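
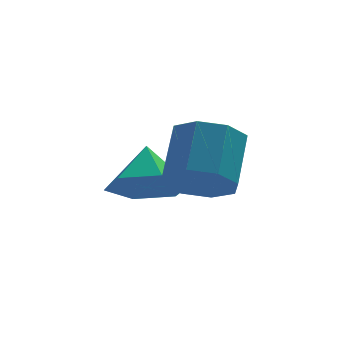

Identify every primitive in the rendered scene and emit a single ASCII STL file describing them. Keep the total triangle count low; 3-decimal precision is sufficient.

solid 
facet normal -0.239 -0.672 -0.701
outer loop
vertex 2.327 -1.781 -2.396
vertex 1.477 -1.884 -2.008
vertex 1.843 -1.324 -2.669
endloop
endfacet
facet normal 0.701 0.382 -0.603
outer loop
vertex 2.327 -1.781 -2.396
vertex 1.843 -1.324 -2.669
vertex 2.713 -0.693 -1.259
endloop
endfacet
facet normal 0.701 0.382 -0.603
outer loop
vertex 2.713 -0.693 -1.259
vertex 1.843 -1.324 -2.669
vertex 2.229 -0.236 -1.532
endloop
endfacet
facet normal 0.238 0.671 0.702
outer loop
vertex 2.713 -0.693 -1.259
vertex 2.229 -0.236 -1.532
vertex 1.863 -0.796 -0.872
endloop
endfacet
facet normal -0.238 -0.672 -0.701
outer loop
vertex 1.843 -1.324 -2.669
vertex 1.477 -1.884 -2.008
vertex 1.144 -1.195 -2.555
endloop
endfacet
facet normal 0.019 0.719 -0.695
outer loop
vertex 1.843 -1.324 -2.669
vertex 1.144 -1.195 -2.555
vertex 2.229 -0.236 -1.532
endloop
endfacet
facet normal 0.019 0.719 -0.695
outer loop
vertex 2.229 -0.236 -1.532
vertex 1.144 -1.195 -2.555
vertex 1.53 -0.107 -1.418
endloop
endfacet
facet normal 0.238 0.671 0.702
outer loop
vertex 2.229 -0.236 -1.532
vertex 1.53 -0.107 -1.418
vertex 1.863 -0.796 -0.872
endloop
endfacet
facet normal -0.238 -0.672 -0.701
outer loop
vertex 1.144 -1.195 -2.555
vertex 1.477 -1.884 -2.008
vertex 0.641 -1.47 -2.121
endloop
endfacet
facet normal -0.674 0.635 -0.379
outer loop
vertex 1.144 -1.195 -2.555
vertex 0.641 -1.47 -2.121
vertex 1.53 -0.107 -1.418
endloop
endfacet
facet normal -0.673 0.635 -0.379
outer loop
vertex 1.53 -0.107 -1.418
vertex 0.641 -1.47 -2.121
vertex 1.026 -0.382 -0.984
endloop
endfacet
facet normal 0.238 0.671 0.702
outer loop
vertex 1.53 -0.107 -1.418
vertex 1.026 -0.382 -0.984
vertex 1.863 -0.796 -0.872
endloop
endfacet
facet normal -0.238 -0.672 -0.701
outer loop
vertex 0.641 -1.47 -2.121
vertex 1.477 -1.884 -2.008
vertex 0.627 -1.987 -1.621
endloop
endfacet
facet normal -0.971 0.179 0.158
outer loop
vertex 0.641 -1.47 -2.121
vertex 0.627 -1.987 -1.621
vertex 1.026 -0.382 -0.984
endloop
endfacet
facet normal -0.971 0.178 0.159
outer loop
vertex 1.026 -0.382 -0.984
vertex 0.627 -1.987 -1.621
vertex 1.013 -0.899 -0.484
endloop
endfacet
facet normal 0.239 0.672 0.701
outer loop
vertex 1.026 -0.382 -0.984
vertex 1.013 -0.899 -0.484
vertex 1.863 -0.796 -0.872
endloop
endfacet
facet normal -0.238 -0.671 -0.702
outer loop
vertex 0.627 -1.987 -1.621
vertex 1.477 -1.884 -2.008
vertex 1.111 -2.444 -1.348
endloop
endfacet
facet normal -0.701 -0.382 0.603
outer loop
vertex 0.627 -1.987 -1.621
vertex 1.111 -2.444 -1.348
vertex 1.013 -0.899 -0.484
endloop
endfacet
facet normal -0.701 -0.382 0.603
outer loop
vertex 1.013 -0.899 -0.484
vertex 1.111 -2.444 -1.348
vertex 1.497 -1.356 -0.211
endloop
endfacet
facet normal 0.239 0.672 0.701
outer loop
vertex 1.013 -0.899 -0.484
vertex 1.497 -1.356 -0.211
vertex 1.863 -0.796 -0.872
endloop
endfacet
facet normal -0.238 -0.671 -0.702
outer loop
vertex 1.111 -2.444 -1.348
vertex 1.477 -1.884 -2.008
vertex 1.81 -2.573 -1.462
endloop
endfacet
facet normal -0.019 -0.719 0.695
outer loop
vertex 1.111 -2.444 -1.348
vertex 1.81 -2.573 -1.462
vertex 1.497 -1.356 -0.211
endloop
endfacet
facet normal -0.019 -0.719 0.695
outer loop
vertex 1.497 -1.356 -0.211
vertex 1.81 -2.573 -1.462
vertex 2.196 -1.485 -0.325
endloop
endfacet
facet normal 0.238 0.672 0.701
outer loop
vertex 1.497 -1.356 -0.211
vertex 2.196 -1.485 -0.325
vertex 1.863 -0.796 -0.872
endloop
endfacet
facet normal -0.238 -0.671 -0.702
outer loop
vertex 1.81 -2.573 -1.462
vertex 1.477 -1.884 -2.008
vertex 2.314 -2.298 -1.896
endloop
endfacet
facet normal 0.673 -0.635 0.379
outer loop
vertex 1.81 -2.573 -1.462
vertex 2.314 -2.298 -1.896
vertex 2.196 -1.485 -0.325
endloop
endfacet
facet normal 0.674 -0.634 0.379
outer loop
vertex 2.196 -1.485 -0.325
vertex 2.314 -2.298 -1.896
vertex 2.699 -1.21 -0.759
endloop
endfacet
facet normal 0.238 0.672 0.701
outer loop
vertex 2.196 -1.485 -0.325
vertex 2.699 -1.21 -0.759
vertex 1.863 -0.796 -0.872
endloop
endfacet
facet normal -0.239 -0.672 -0.701
outer loop
vertex 2.314 -2.298 -1.896
vertex 1.477 -1.884 -2.008
vertex 2.327 -1.781 -2.396
endloop
endfacet
facet normal 0.971 -0.178 -0.159
outer loop
vertex 2.314 -2.298 -1.896
vertex 2.327 -1.781 -2.396
vertex 2.699 -1.21 -0.759
endloop
endfacet
facet normal 0.971 -0.179 -0.158
outer loop
vertex 2.699 -1.21 -0.759
vertex 2.327 -1.781 -2.396
vertex 2.713 -0.693 -1.259
endloop
endfacet
facet normal 0.238 0.672 0.701
outer loop
vertex 2.699 -1.21 -0.759
vertex 2.713 -0.693 -1.259
vertex 1.863 -0.796 -0.872
endloop
endfacet
facet normal -0.060 -0.663 -0.747
outer loop
vertex 1.286 0.973 -3.474
vertex 0.527 0.44 -2.94
vertex 0.256 1.225 -3.615
endloop
endfacet
facet normal 0.253 0.958 -0.138
outer loop
vertex 1.286 0.973 -3.474
vertex 0.256 1.225 -3.615
vertex 0.613 1.38 -1.88
endloop
endfacet
facet normal -0.061 -0.663 -0.746
outer loop
vertex 0.256 1.225 -3.615
vertex 0.527 0.44 -2.94
vertex -0.503 0.693 -3.081
endloop
endfacet
facet normal -0.555 0.831 0.040
outer loop
vertex 0.256 1.225 -3.615
vertex -0.503 0.693 -3.081
vertex 0.613 1.38 -1.88
endloop
endfacet
facet normal -0.060 -0.662 -0.747
outer loop
vertex -0.503 0.693 -3.081
vertex 0.527 0.44 -2.94
vertex -0.232 -0.093 -2.407
endloop
endfacet
facet normal -0.775 0.235 0.586
outer loop
vertex -0.503 0.693 -3.081
vertex -0.232 -0.093 -2.407
vertex 0.613 1.38 -1.88
endloop
endfacet
facet normal -0.060 -0.662 -0.747
outer loop
vertex -0.232 -0.093 -2.407
vertex 0.527 0.44 -2.94
vertex 0.798 -0.345 -2.266
endloop
endfacet
facet normal -0.188 -0.234 0.954
outer loop
vertex -0.232 -0.093 -2.407
vertex 0.798 -0.345 -2.266
vertex 0.613 1.38 -1.88
endloop
endfacet
facet normal -0.061 -0.662 -0.747
outer loop
vertex 0.798 -0.345 -2.266
vertex 0.527 0.44 -2.94
vertex 1.557 0.187 -2.8
endloop
endfacet
facet normal 0.621 -0.107 0.776
outer loop
vertex 0.798 -0.345 -2.266
vertex 1.557 0.187 -2.8
vertex 0.613 1.38 -1.88
endloop
endfacet
facet normal -0.061 -0.662 -0.747
outer loop
vertex 1.557 0.187 -2.8
vertex 0.527 0.44 -2.94
vertex 1.286 0.973 -3.474
endloop
endfacet
facet normal 0.842 0.488 0.231
outer loop
vertex 1.557 0.187 -2.8
vertex 1.286 0.973 -3.474
vertex 0.613 1.38 -1.88
endloop
endfacet

endsolid


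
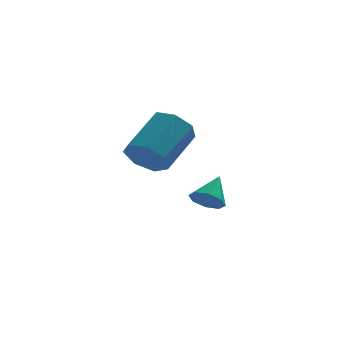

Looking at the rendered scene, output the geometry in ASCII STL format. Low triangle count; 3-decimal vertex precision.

solid 
facet normal -0.431 -0.656 -0.619
outer loop
vertex 1.46 2.469 -0.312
vertex 0.928 2.663 -0.147
vertex 1.313 2.809 -0.57
endloop
endfacet
facet normal 0.945 0.247 -0.214
outer loop
vertex 1.46 2.469 -0.312
vertex 1.313 2.809 -0.57
vertex 1.412 3.397 0.547
endloop
endfacet
facet normal -0.432 -0.656 -0.619
outer loop
vertex 1.313 2.809 -0.57
vertex 0.928 2.663 -0.147
vertex 0.94 3.064 -0.58
endloop
endfacet
facet normal 0.516 0.738 -0.434
outer loop
vertex 1.313 2.809 -0.57
vertex 0.94 3.064 -0.58
vertex 1.412 3.397 0.547
endloop
endfacet
facet normal -0.432 -0.656 -0.619
outer loop
vertex 0.94 3.064 -0.58
vertex 0.928 2.663 -0.147
vertex 0.56 3.084 -0.336
endloop
endfacet
facet normal -0.104 0.965 -0.241
outer loop
vertex 0.94 3.064 -0.58
vertex 0.56 3.084 -0.336
vertex 1.412 3.397 0.547
endloop
endfacet
facet normal -0.431 -0.655 -0.620
outer loop
vertex 0.56 3.084 -0.336
vertex 0.928 2.663 -0.147
vertex 0.396 2.857 0.018
endloop
endfacet
facet normal -0.553 0.794 0.253
outer loop
vertex 0.56 3.084 -0.336
vertex 0.396 2.857 0.018
vertex 1.412 3.397 0.547
endloop
endfacet
facet normal -0.431 -0.657 -0.618
outer loop
vertex 0.396 2.857 0.018
vertex 0.928 2.663 -0.147
vertex 0.544 2.517 0.276
endloop
endfacet
facet normal -0.567 0.327 0.756
outer loop
vertex 0.396 2.857 0.018
vertex 0.544 2.517 0.276
vertex 1.412 3.397 0.547
endloop
endfacet
facet normal -0.434 -0.654 -0.619
outer loop
vertex 0.544 2.517 0.276
vertex 0.928 2.663 -0.147
vertex 0.916 2.262 0.285
endloop
endfacet
facet normal -0.137 -0.166 0.977
outer loop
vertex 0.544 2.517 0.276
vertex 0.916 2.262 0.285
vertex 1.412 3.397 0.547
endloop
endfacet
facet normal -0.431 -0.655 -0.620
outer loop
vertex 0.916 2.262 0.285
vertex 0.928 2.663 -0.147
vertex 1.296 2.242 0.042
endloop
endfacet
facet normal 0.481 -0.391 0.784
outer loop
vertex 0.916 2.262 0.285
vertex 1.296 2.242 0.042
vertex 1.412 3.397 0.547
endloop
endfacet
facet normal -0.431 -0.655 -0.620
outer loop
vertex 1.296 2.242 0.042
vertex 0.928 2.663 -0.147
vertex 1.46 2.469 -0.312
endloop
endfacet
facet normal 0.931 -0.220 0.290
outer loop
vertex 1.296 2.242 0.042
vertex 1.46 2.469 -0.312
vertex 1.412 3.397 0.547
endloop
endfacet
facet normal -0.559 -0.646 -0.520
outer loop
vertex -0.615 -0.553 2.446
vertex -1.207 -0.337 2.814
vertex -0.936 -0.07 2.191
endloop
endfacet
facet normal 0.656 0.039 -0.753
outer loop
vertex -0.615 -0.553 2.446
vertex -0.936 -0.07 2.191
vertex 0.279 0.481 3.278
endloop
endfacet
facet normal 0.656 0.039 -0.753
outer loop
vertex 0.279 0.481 3.278
vertex -0.936 -0.07 2.191
vertex -0.042 0.964 3.023
endloop
endfacet
facet normal 0.559 0.646 0.520
outer loop
vertex 0.279 0.481 3.278
vertex -0.042 0.964 3.023
vertex -0.313 0.697 3.646
endloop
endfacet
facet normal -0.559 -0.646 -0.520
outer loop
vertex -0.936 -0.07 2.191
vertex -1.207 -0.337 2.814
vertex -1.461 0.212 2.405
endloop
endfacet
facet normal 0.013 0.620 -0.785
outer loop
vertex -0.936 -0.07 2.191
vertex -1.461 0.212 2.405
vertex -0.042 0.964 3.023
endloop
endfacet
facet normal 0.013 0.620 -0.785
outer loop
vertex -0.042 0.964 3.023
vertex -1.461 0.212 2.405
vertex -0.567 1.246 3.237
endloop
endfacet
facet normal 0.559 0.646 0.520
outer loop
vertex -0.042 0.964 3.023
vertex -0.567 1.246 3.237
vertex -0.313 0.697 3.646
endloop
endfacet
facet normal -0.559 -0.646 -0.520
outer loop
vertex -1.461 0.212 2.405
vertex -1.207 -0.337 2.814
vertex -1.795 0.081 2.927
endloop
endfacet
facet normal -0.640 0.735 -0.225
outer loop
vertex -1.461 0.212 2.405
vertex -1.795 0.081 2.927
vertex -0.567 1.246 3.237
endloop
endfacet
facet normal -0.640 0.735 -0.225
outer loop
vertex -0.567 1.246 3.237
vertex -1.795 0.081 2.927
vertex -0.901 1.115 3.759
endloop
endfacet
facet normal 0.559 0.646 0.520
outer loop
vertex -0.567 1.246 3.237
vertex -0.901 1.115 3.759
vertex -0.313 0.697 3.646
endloop
endfacet
facet normal -0.559 -0.646 -0.520
outer loop
vertex -1.795 0.081 2.927
vertex -1.207 -0.337 2.814
vertex -1.686 -0.365 3.364
endloop
endfacet
facet normal -0.811 0.296 0.504
outer loop
vertex -1.795 0.081 2.927
vertex -1.686 -0.365 3.364
vertex -0.901 1.115 3.759
endloop
endfacet
facet normal -0.811 0.296 0.504
outer loop
vertex -0.901 1.115 3.759
vertex -1.686 -0.365 3.364
vertex -0.792 0.669 4.196
endloop
endfacet
facet normal 0.559 0.646 0.520
outer loop
vertex -0.901 1.115 3.759
vertex -0.792 0.669 4.196
vertex -0.313 0.697 3.646
endloop
endfacet
facet normal -0.559 -0.646 -0.520
outer loop
vertex -1.686 -0.365 3.364
vertex -1.207 -0.337 2.814
vertex -1.217 -0.789 3.387
endloop
endfacet
facet normal -0.372 -0.365 0.853
outer loop
vertex -1.686 -0.365 3.364
vertex -1.217 -0.789 3.387
vertex -0.792 0.669 4.196
endloop
endfacet
facet normal -0.372 -0.365 0.853
outer loop
vertex -0.792 0.669 4.196
vertex -1.217 -0.789 3.387
vertex -0.323 0.245 4.219
endloop
endfacet
facet normal 0.559 0.646 0.520
outer loop
vertex -0.792 0.669 4.196
vertex -0.323 0.245 4.219
vertex -0.313 0.697 3.646
endloop
endfacet
facet normal -0.558 -0.647 -0.520
outer loop
vertex -1.217 -0.789 3.387
vertex -1.207 -0.337 2.814
vertex -0.74 -0.873 2.979
endloop
endfacet
facet normal 0.347 -0.752 0.561
outer loop
vertex -1.217 -0.789 3.387
vertex -0.74 -0.873 2.979
vertex -0.323 0.245 4.219
endloop
endfacet
facet normal 0.348 -0.751 0.560
outer loop
vertex -0.323 0.245 4.219
vertex -0.74 -0.873 2.979
vertex 0.154 0.161 3.81
endloop
endfacet
facet normal 0.559 0.646 0.519
outer loop
vertex -0.323 0.245 4.219
vertex 0.154 0.161 3.81
vertex -0.313 0.697 3.646
endloop
endfacet
facet normal -0.559 -0.647 -0.519
outer loop
vertex -0.74 -0.873 2.979
vertex -1.207 -0.337 2.814
vertex -0.615 -0.553 2.446
endloop
endfacet
facet normal 0.805 -0.572 -0.155
outer loop
vertex -0.74 -0.873 2.979
vertex -0.615 -0.553 2.446
vertex 0.154 0.161 3.81
endloop
endfacet
facet normal 0.806 -0.572 -0.155
outer loop
vertex 0.154 0.161 3.81
vertex -0.615 -0.553 2.446
vertex 0.279 0.481 3.278
endloop
endfacet
facet normal 0.559 0.646 0.520
outer loop
vertex 0.154 0.161 3.81
vertex 0.279 0.481 3.278
vertex -0.313 0.697 3.646
endloop
endfacet

endsolid


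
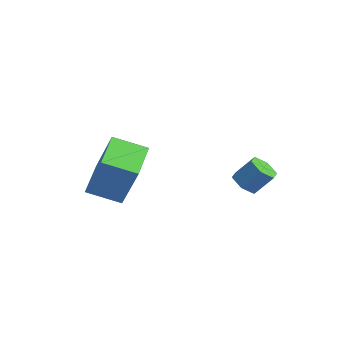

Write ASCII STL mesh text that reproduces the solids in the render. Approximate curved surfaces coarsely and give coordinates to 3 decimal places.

solid 
facet normal -0.371 -0.520 -0.770
outer loop
vertex 2.744 1.575 -4.35
vertex 2.155 1.591 -4.077
vertex 2.337 2.064 -4.484
endloop
endfacet
facet normal 0.686 0.405 -0.604
outer loop
vertex 2.744 1.575 -4.35
vertex 2.337 2.064 -4.484
vertex 3.155 2.153 -3.496
endloop
endfacet
facet normal 0.686 0.406 -0.604
outer loop
vertex 3.155 2.153 -3.496
vertex 2.337 2.064 -4.484
vertex 2.748 2.641 -3.63
endloop
endfacet
facet normal 0.370 0.520 0.770
outer loop
vertex 3.155 2.153 -3.496
vertex 2.748 2.641 -3.63
vertex 2.565 2.169 -3.223
endloop
endfacet
facet normal -0.369 -0.521 -0.770
outer loop
vertex 2.337 2.064 -4.484
vertex 2.155 1.591 -4.077
vertex 1.747 2.08 -4.212
endloop
endfacet
facet normal -0.199 0.854 -0.481
outer loop
vertex 2.337 2.064 -4.484
vertex 1.747 2.08 -4.212
vertex 2.748 2.641 -3.63
endloop
endfacet
facet normal -0.199 0.854 -0.481
outer loop
vertex 2.748 2.641 -3.63
vertex 1.747 2.08 -4.212
vertex 2.158 2.657 -3.358
endloop
endfacet
facet normal 0.369 0.521 0.770
outer loop
vertex 2.748 2.641 -3.63
vertex 2.158 2.657 -3.358
vertex 2.565 2.169 -3.223
endloop
endfacet
facet normal -0.370 -0.521 -0.769
outer loop
vertex 1.747 2.08 -4.212
vertex 2.155 1.591 -4.077
vertex 1.565 1.607 -3.804
endloop
endfacet
facet normal -0.886 0.448 0.124
outer loop
vertex 1.747 2.08 -4.212
vertex 1.565 1.607 -3.804
vertex 2.158 2.657 -3.358
endloop
endfacet
facet normal -0.886 0.448 0.123
outer loop
vertex 2.158 2.657 -3.358
vertex 1.565 1.607 -3.804
vertex 1.976 2.185 -2.95
endloop
endfacet
facet normal 0.370 0.522 0.769
outer loop
vertex 2.158 2.657 -3.358
vertex 1.976 2.185 -2.95
vertex 2.565 2.169 -3.223
endloop
endfacet
facet normal -0.370 -0.520 -0.770
outer loop
vertex 1.565 1.607 -3.804
vertex 2.155 1.591 -4.077
vertex 1.972 1.119 -3.67
endloop
endfacet
facet normal -0.686 -0.406 0.605
outer loop
vertex 1.565 1.607 -3.804
vertex 1.972 1.119 -3.67
vertex 1.976 2.185 -2.95
endloop
endfacet
facet normal -0.686 -0.405 0.604
outer loop
vertex 1.976 2.185 -2.95
vertex 1.972 1.119 -3.67
vertex 2.383 1.696 -2.816
endloop
endfacet
facet normal 0.371 0.520 0.770
outer loop
vertex 1.976 2.185 -2.95
vertex 2.383 1.696 -2.816
vertex 2.565 2.169 -3.223
endloop
endfacet
facet normal -0.369 -0.521 -0.770
outer loop
vertex 1.972 1.119 -3.67
vertex 2.155 1.591 -4.077
vertex 2.562 1.103 -3.942
endloop
endfacet
facet normal 0.199 -0.854 0.481
outer loop
vertex 1.972 1.119 -3.67
vertex 2.562 1.103 -3.942
vertex 2.383 1.696 -2.816
endloop
endfacet
facet normal 0.199 -0.854 0.481
outer loop
vertex 2.383 1.696 -2.816
vertex 2.562 1.103 -3.942
vertex 2.973 1.68 -3.088
endloop
endfacet
facet normal 0.369 0.521 0.770
outer loop
vertex 2.383 1.696 -2.816
vertex 2.973 1.68 -3.088
vertex 2.565 2.169 -3.223
endloop
endfacet
facet normal -0.370 -0.522 -0.769
outer loop
vertex 2.562 1.103 -3.942
vertex 2.155 1.591 -4.077
vertex 2.744 1.575 -4.35
endloop
endfacet
facet normal 0.885 -0.448 -0.123
outer loop
vertex 2.562 1.103 -3.942
vertex 2.744 1.575 -4.35
vertex 2.973 1.68 -3.088
endloop
endfacet
facet normal 0.886 -0.447 -0.124
outer loop
vertex 2.973 1.68 -3.088
vertex 2.744 1.575 -4.35
vertex 3.155 2.153 -3.496
endloop
endfacet
facet normal 0.370 0.521 0.769
outer loop
vertex 2.973 1.68 -3.088
vertex 3.155 2.153 -3.496
vertex 2.565 2.169 -3.223
endloop
endfacet
facet normal -0.646 -0.684 0.338
outer loop
vertex 0.071 -3.44 -2.167
vertex -1.025 -2.205 -1.762
vertex -0.825 -3.58 -4.161
endloop
endfacet
facet normal 0.644 -0.727 -0.238
outer loop
vertex 0.125 -2.575 -4.658
vertex 0.071 -3.44 -2.167
vertex -0.825 -3.58 -4.161
endloop
endfacet
facet normal -0.646 -0.684 0.338
outer loop
vertex -0.825 -3.58 -4.161
vertex -1.025 -2.205 -1.762
vertex -1.92 -2.345 -3.756
endloop
endfacet
facet normal -0.409 -0.064 -0.910
outer loop
vertex -1.92 -2.345 -3.756
vertex 0.125 -2.575 -4.658
vertex -0.825 -3.58 -4.161
endloop
endfacet
facet normal 0.409 0.064 0.910
outer loop
vertex 0.071 -3.44 -2.167
vertex -0.075 -1.2 -2.259
vertex -1.025 -2.205 -1.762
endloop
endfacet
facet normal 0.645 -0.726 -0.238
outer loop
vertex 1.02 -2.435 -2.664
vertex 0.071 -3.44 -2.167
vertex 0.125 -2.575 -4.658
endloop
endfacet
facet normal 0.409 0.064 0.910
outer loop
vertex 1.02 -2.435 -2.664
vertex -0.075 -1.2 -2.259
vertex 0.071 -3.44 -2.167
endloop
endfacet
facet normal -0.644 0.727 0.238
outer loop
vertex -1.025 -2.205 -1.762
vertex -0.075 -1.2 -2.259
vertex -1.92 -2.345 -3.756
endloop
endfacet
facet normal -0.409 -0.064 -0.910
outer loop
vertex -0.971 -1.34 -4.253
vertex 0.125 -2.575 -4.658
vertex -1.92 -2.345 -3.756
endloop
endfacet
facet normal -0.644 0.726 0.239
outer loop
vertex -1.92 -2.345 -3.756
vertex -0.075 -1.2 -2.259
vertex -0.971 -1.34 -4.253
endloop
endfacet
facet normal 0.646 0.684 -0.338
outer loop
vertex -0.971 -1.34 -4.253
vertex 1.02 -2.435 -2.664
vertex 0.125 -2.575 -4.658
endloop
endfacet
facet normal 0.646 0.684 -0.338
outer loop
vertex -0.075 -1.2 -2.259
vertex 1.02 -2.435 -2.664
vertex -0.971 -1.34 -4.253
endloop
endfacet

endsolid


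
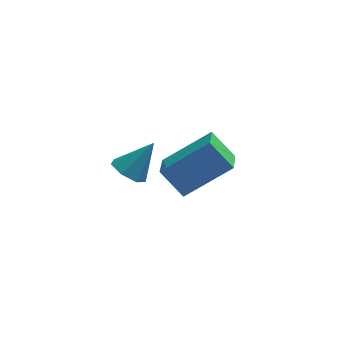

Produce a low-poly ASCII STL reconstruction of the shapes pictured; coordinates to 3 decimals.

solid 
facet normal -0.803 -0.086 -0.590
outer loop
vertex 0.905 3.282 -1.129
vertex 1.084 4.376 -1.533
vertex 1.614 2.834 -2.029
endloop
endfacet
facet normal -0.152 -0.927 0.342
outer loop
vertex 3.196 3.004 -0.867
vertex 0.905 3.282 -1.129
vertex 1.614 2.834 -2.029
endloop
endfacet
facet normal -0.803 -0.086 -0.590
outer loop
vertex 1.614 2.834 -2.029
vertex 1.084 4.376 -1.533
vertex 1.793 3.928 -2.433
endloop
endfacet
facet normal 0.576 -0.364 -0.731
outer loop
vertex 1.793 3.928 -2.433
vertex 3.196 3.004 -0.867
vertex 1.614 2.834 -2.029
endloop
endfacet
facet normal -0.576 0.364 0.731
outer loop
vertex 0.905 3.282 -1.129
vertex 2.666 4.546 -0.371
vertex 1.084 4.376 -1.533
endloop
endfacet
facet normal -0.152 -0.927 0.342
outer loop
vertex 2.487 3.452 0.033
vertex 0.905 3.282 -1.129
vertex 3.196 3.004 -0.867
endloop
endfacet
facet normal -0.576 0.364 0.731
outer loop
vertex 2.487 3.452 0.033
vertex 2.666 4.546 -0.371
vertex 0.905 3.282 -1.129
endloop
endfacet
facet normal 0.152 0.927 -0.342
outer loop
vertex 1.084 4.376 -1.533
vertex 2.666 4.546 -0.371
vertex 1.793 3.928 -2.433
endloop
endfacet
facet normal 0.576 -0.364 -0.731
outer loop
vertex 3.375 4.098 -1.271
vertex 3.196 3.004 -0.867
vertex 1.793 3.928 -2.433
endloop
endfacet
facet normal 0.152 0.927 -0.342
outer loop
vertex 1.793 3.928 -2.433
vertex 2.666 4.546 -0.371
vertex 3.375 4.098 -1.271
endloop
endfacet
facet normal 0.803 0.086 0.590
outer loop
vertex 3.375 4.098 -1.271
vertex 2.487 3.452 0.033
vertex 3.196 3.004 -0.867
endloop
endfacet
facet normal 0.803 0.086 0.590
outer loop
vertex 2.666 4.546 -0.371
vertex 2.487 3.452 0.033
vertex 3.375 4.098 -1.271
endloop
endfacet
facet normal -0.599 -0.227 -0.767
outer loop
vertex 0.249 0.049 1.364
vertex -0.24 0.302 1.671
vertex 0.162 0.582 1.274
endloop
endfacet
facet normal 0.959 0.112 -0.261
outer loop
vertex 0.249 0.049 1.364
vertex 0.162 0.582 1.274
vertex 0.54 0.598 2.669
endloop
endfacet
facet normal -0.599 -0.228 -0.768
outer loop
vertex 0.162 0.582 1.274
vertex -0.24 0.302 1.671
vertex -0.228 0.903 1.483
endloop
endfacet
facet normal 0.573 0.803 -0.164
outer loop
vertex 0.162 0.582 1.274
vertex -0.228 0.903 1.483
vertex 0.54 0.598 2.669
endloop
endfacet
facet normal -0.599 -0.228 -0.767
outer loop
vertex -0.228 0.903 1.483
vertex -0.24 0.302 1.671
vertex -0.627 0.771 1.834
endloop
endfacet
facet normal -0.064 0.956 0.287
outer loop
vertex -0.228 0.903 1.483
vertex -0.627 0.771 1.834
vertex 0.54 0.598 2.669
endloop
endfacet
facet normal -0.600 -0.228 -0.767
outer loop
vertex -0.627 0.771 1.834
vertex -0.24 0.302 1.671
vertex -0.734 0.286 2.062
endloop
endfacet
facet normal -0.471 0.458 0.754
outer loop
vertex -0.627 0.771 1.834
vertex -0.734 0.286 2.062
vertex 0.54 0.598 2.669
endloop
endfacet
facet normal -0.600 -0.229 -0.767
outer loop
vertex -0.734 0.286 2.062
vertex -0.24 0.302 1.671
vertex -0.469 -0.187 1.996
endloop
endfacet
facet normal -0.344 -0.316 0.884
outer loop
vertex -0.734 0.286 2.062
vertex -0.469 -0.187 1.996
vertex 0.54 0.598 2.669
endloop
endfacet
facet normal -0.600 -0.229 -0.767
outer loop
vertex -0.469 -0.187 1.996
vertex -0.24 0.302 1.671
vertex -0.031 -0.293 1.685
endloop
endfacet
facet normal 0.222 -0.783 0.580
outer loop
vertex -0.469 -0.187 1.996
vertex -0.031 -0.293 1.685
vertex 0.54 0.598 2.669
endloop
endfacet
facet normal -0.600 -0.229 -0.767
outer loop
vertex -0.031 -0.293 1.685
vertex -0.24 0.302 1.671
vertex 0.249 0.049 1.364
endloop
endfacet
facet normal 0.803 -0.592 0.070
outer loop
vertex -0.031 -0.293 1.685
vertex 0.249 0.049 1.364
vertex 0.54 0.598 2.669
endloop
endfacet

endsolid


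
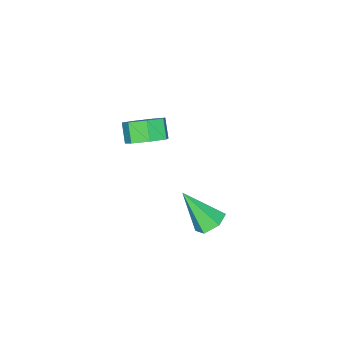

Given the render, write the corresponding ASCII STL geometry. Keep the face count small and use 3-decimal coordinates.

solid 
facet normal -0.194 0.586 -0.787
outer loop
vertex -0.47 2.038 -2.544
vertex -1.043 2.443 -2.101
vertex -0.255 2.705 -2.1
endloop
endfacet
facet normal 0.960 -0.277 -0.048
outer loop
vertex -0.47 2.038 -2.544
vertex -0.255 2.705 -2.1
vertex -0.617 1.157 -0.379
endloop
endfacet
facet normal -0.194 0.587 -0.786
outer loop
vertex -0.255 2.705 -2.1
vertex -1.043 2.443 -2.101
vertex -0.828 3.11 -1.656
endloop
endfacet
facet normal 0.723 0.431 0.540
outer loop
vertex -0.255 2.705 -2.1
vertex -0.828 3.11 -1.656
vertex -0.617 1.157 -0.379
endloop
endfacet
facet normal -0.195 0.587 -0.786
outer loop
vertex -0.828 3.11 -1.656
vertex -1.043 2.443 -2.101
vertex -1.616 2.847 -1.657
endloop
endfacet
facet normal -0.176 0.525 0.832
outer loop
vertex -0.828 3.11 -1.656
vertex -1.616 2.847 -1.657
vertex -0.617 1.157 -0.379
endloop
endfacet
facet normal -0.195 0.587 -0.786
outer loop
vertex -1.616 2.847 -1.657
vertex -1.043 2.443 -2.101
vertex -1.83 2.18 -2.102
endloop
endfacet
facet normal -0.839 -0.089 0.537
outer loop
vertex -1.616 2.847 -1.657
vertex -1.83 2.18 -2.102
vertex -0.617 1.157 -0.379
endloop
endfacet
facet normal -0.195 0.587 -0.786
outer loop
vertex -1.83 2.18 -2.102
vertex -1.043 2.443 -2.101
vertex -1.257 1.776 -2.546
endloop
endfacet
facet normal -0.601 -0.798 -0.050
outer loop
vertex -1.83 2.18 -2.102
vertex -1.257 1.776 -2.546
vertex -0.617 1.157 -0.379
endloop
endfacet
facet normal -0.193 0.587 -0.786
outer loop
vertex -1.257 1.776 -2.546
vertex -1.043 2.443 -2.101
vertex -0.47 2.038 -2.544
endloop
endfacet
facet normal 0.298 -0.891 -0.342
outer loop
vertex -1.257 1.776 -2.546
vertex -0.47 2.038 -2.544
vertex -0.617 1.157 -0.379
endloop
endfacet
facet normal 0.432 0.533 -0.728
outer loop
vertex -2.512 -3.93 -1.482
vertex -3.2 -3.141 -1.312
vertex -2.251 -3.299 -0.865
endloop
endfacet
facet normal 0.856 -0.496 0.145
outer loop
vertex -2.512 -3.93 -1.482
vertex -2.251 -3.299 -0.865
vertex -3.013 -4.548 -0.638
endloop
endfacet
facet normal 0.856 -0.496 0.145
outer loop
vertex -3.013 -4.548 -0.638
vertex -2.251 -3.299 -0.865
vertex -2.752 -3.917 -0.021
endloop
endfacet
facet normal -0.432 -0.533 0.728
outer loop
vertex -3.013 -4.548 -0.638
vertex -2.752 -3.917 -0.021
vertex -3.7 -3.759 -0.468
endloop
endfacet
facet normal 0.432 0.533 -0.728
outer loop
vertex -2.251 -3.299 -0.865
vertex -3.2 -3.141 -1.312
vertex -2.705 -2.549 -0.585
endloop
endfacet
facet normal 0.755 0.228 0.615
outer loop
vertex -2.251 -3.299 -0.865
vertex -2.705 -2.549 -0.585
vertex -2.752 -3.917 -0.021
endloop
endfacet
facet normal 0.755 0.228 0.615
outer loop
vertex -2.752 -3.917 -0.021
vertex -2.705 -2.549 -0.585
vertex -3.206 -3.168 0.259
endloop
endfacet
facet normal -0.432 -0.534 0.727
outer loop
vertex -2.752 -3.917 -0.021
vertex -3.206 -3.168 0.259
vertex -3.7 -3.759 -0.468
endloop
endfacet
facet normal 0.431 0.533 -0.728
outer loop
vertex -2.705 -2.549 -0.585
vertex -3.2 -3.141 -1.312
vertex -3.531 -2.245 -0.852
endloop
endfacet
facet normal 0.086 0.779 0.622
outer loop
vertex -2.705 -2.549 -0.585
vertex -3.531 -2.245 -0.852
vertex -3.206 -3.168 0.259
endloop
endfacet
facet normal 0.087 0.779 0.621
outer loop
vertex -3.206 -3.168 0.259
vertex -3.531 -2.245 -0.852
vertex -4.031 -2.863 -0.008
endloop
endfacet
facet normal -0.432 -0.533 0.727
outer loop
vertex -3.206 -3.168 0.259
vertex -4.031 -2.863 -0.008
vertex -3.7 -3.759 -0.468
endloop
endfacet
facet normal 0.433 0.533 -0.727
outer loop
vertex -3.531 -2.245 -0.852
vertex -3.2 -3.141 -1.312
vertex -4.107 -2.615 -1.466
endloop
endfacet
facet normal -0.649 0.744 0.160
outer loop
vertex -3.531 -2.245 -0.852
vertex -4.107 -2.615 -1.466
vertex -4.031 -2.863 -0.008
endloop
endfacet
facet normal -0.649 0.744 0.160
outer loop
vertex -4.031 -2.863 -0.008
vertex -4.107 -2.615 -1.466
vertex -4.608 -3.234 -0.622
endloop
endfacet
facet normal -0.432 -0.533 0.728
outer loop
vertex -4.031 -2.863 -0.008
vertex -4.608 -3.234 -0.622
vertex -3.7 -3.759 -0.468
endloop
endfacet
facet normal 0.433 0.533 -0.727
outer loop
vertex -4.107 -2.615 -1.466
vertex -3.2 -3.141 -1.312
vertex -4.0 -3.381 -1.964
endloop
endfacet
facet normal -0.894 0.149 -0.422
outer loop
vertex -4.107 -2.615 -1.466
vertex -4.0 -3.381 -1.964
vertex -4.608 -3.234 -0.622
endloop
endfacet
facet normal -0.894 0.149 -0.422
outer loop
vertex -4.608 -3.234 -0.622
vertex -4.0 -3.381 -1.964
vertex -4.501 -4.0 -1.12
endloop
endfacet
facet normal -0.432 -0.533 0.727
outer loop
vertex -4.608 -3.234 -0.622
vertex -4.501 -4.0 -1.12
vertex -3.7 -3.759 -0.468
endloop
endfacet
facet normal 0.432 0.533 -0.727
outer loop
vertex -4.0 -3.381 -1.964
vertex -3.2 -3.141 -1.312
vertex -3.29 -3.966 -1.971
endloop
endfacet
facet normal -0.467 -0.558 -0.686
outer loop
vertex -4.0 -3.381 -1.964
vertex -3.29 -3.966 -1.971
vertex -4.501 -4.0 -1.12
endloop
endfacet
facet normal -0.467 -0.558 -0.686
outer loop
vertex -4.501 -4.0 -1.12
vertex -3.29 -3.966 -1.971
vertex -3.791 -4.585 -1.127
endloop
endfacet
facet normal -0.432 -0.533 0.728
outer loop
vertex -4.501 -4.0 -1.12
vertex -3.791 -4.585 -1.127
vertex -3.7 -3.759 -0.468
endloop
endfacet
facet normal 0.432 0.534 -0.727
outer loop
vertex -3.29 -3.966 -1.971
vertex -3.2 -3.141 -1.312
vertex -2.512 -3.93 -1.482
endloop
endfacet
facet normal 0.312 -0.845 -0.434
outer loop
vertex -3.29 -3.966 -1.971
vertex -2.512 -3.93 -1.482
vertex -3.791 -4.585 -1.127
endloop
endfacet
facet normal 0.313 -0.845 -0.433
outer loop
vertex -3.791 -4.585 -1.127
vertex -2.512 -3.93 -1.482
vertex -3.013 -4.548 -0.638
endloop
endfacet
facet normal -0.432 -0.533 0.728
outer loop
vertex -3.791 -4.585 -1.127
vertex -3.013 -4.548 -0.638
vertex -3.7 -3.759 -0.468
endloop
endfacet

endsolid


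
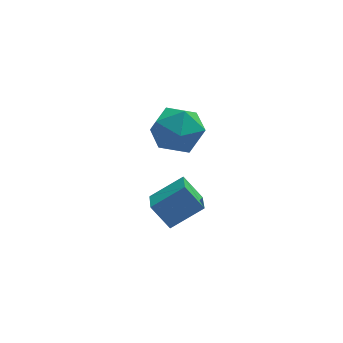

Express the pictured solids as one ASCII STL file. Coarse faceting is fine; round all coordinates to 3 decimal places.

solid 
facet normal -0.542 0.366 0.757
outer loop
vertex 2.163 -4.371 -1.388
vertex 3.45 -4.155 -0.571
vertex 2.274 -3.202 -1.874
endloop
endfacet
facet normal -0.836 -0.141 -0.531
outer loop
vertex 2.93 -3.645 -2.789
vertex 2.163 -4.371 -1.388
vertex 2.274 -3.202 -1.874
endloop
endfacet
facet normal -0.542 0.366 0.757
outer loop
vertex 2.274 -3.202 -1.874
vertex 3.45 -4.155 -0.571
vertex 3.562 -2.986 -1.056
endloop
endfacet
facet normal 0.088 0.920 -0.382
outer loop
vertex 3.562 -2.986 -1.056
vertex 2.93 -3.645 -2.789
vertex 2.274 -3.202 -1.874
endloop
endfacet
facet normal -0.088 -0.920 0.382
outer loop
vertex 2.163 -4.371 -1.388
vertex 4.106 -4.598 -1.486
vertex 3.45 -4.155 -0.571
endloop
endfacet
facet normal -0.836 -0.140 -0.530
outer loop
vertex 2.818 -4.814 -2.304
vertex 2.163 -4.371 -1.388
vertex 2.93 -3.645 -2.789
endloop
endfacet
facet normal -0.088 -0.920 0.382
outer loop
vertex 2.818 -4.814 -2.304
vertex 4.106 -4.598 -1.486
vertex 2.163 -4.371 -1.388
endloop
endfacet
facet normal 0.836 0.140 0.531
outer loop
vertex 3.45 -4.155 -0.571
vertex 4.106 -4.598 -1.486
vertex 3.562 -2.986 -1.056
endloop
endfacet
facet normal 0.088 0.920 -0.382
outer loop
vertex 4.217 -3.429 -1.972
vertex 2.93 -3.645 -2.789
vertex 3.562 -2.986 -1.056
endloop
endfacet
facet normal 0.836 0.141 0.530
outer loop
vertex 3.562 -2.986 -1.056
vertex 4.106 -4.598 -1.486
vertex 4.217 -3.429 -1.972
endloop
endfacet
facet normal 0.542 -0.366 -0.757
outer loop
vertex 4.217 -3.429 -1.972
vertex 2.818 -4.814 -2.304
vertex 2.93 -3.645 -2.789
endloop
endfacet
facet normal 0.542 -0.366 -0.757
outer loop
vertex 4.106 -4.598 -1.486
vertex 2.818 -4.814 -2.304
vertex 4.217 -3.429 -1.972
endloop
endfacet
facet normal -0.989 -0.142 0.045
outer loop
vertex 2.334 -3.103 1.978
vertex 2.492 -4.216 1.931
vertex 2.462 -3.693 2.927
endloop
endfacet
facet normal -0.801 0.454 0.390
outer loop
vertex 2.334 -3.103 1.978
vertex 2.462 -3.693 2.927
vertex 2.971 -2.697 2.812
endloop
endfacet
facet normal -0.467 0.881 -0.072
outer loop
vertex 2.334 -3.103 1.978
vertex 2.971 -2.697 2.812
vertex 3.314 -2.603 1.745
endloop
endfacet
facet normal -0.448 0.550 -0.705
outer loop
vertex 2.334 -3.103 1.978
vertex 3.314 -2.603 1.745
vertex 3.018 -3.542 1.2
endloop
endfacet
facet normal -0.771 -0.083 -0.631
outer loop
vertex 2.334 -3.103 1.978
vertex 3.018 -3.542 1.2
vertex 2.492 -4.216 1.931
endloop
endfacet
facet normal -0.335 0.275 0.901
outer loop
vertex 2.971 -2.697 2.812
vertex 2.462 -3.693 2.927
vertex 3.522 -3.558 3.28
endloop
endfacet
facet normal -0.639 -0.689 0.342
outer loop
vertex 2.462 -3.693 2.927
vertex 2.492 -4.216 1.931
vertex 3.226 -4.497 2.735
endloop
endfacet
facet normal -0.287 -0.593 -0.753
outer loop
vertex 2.492 -4.216 1.931
vertex 3.018 -3.542 1.2
vertex 3.569 -4.403 1.668
endloop
endfacet
facet normal 0.235 0.431 -0.871
outer loop
vertex 3.018 -3.542 1.2
vertex 3.314 -2.603 1.745
vertex 4.078 -3.407 1.553
endloop
endfacet
facet normal 0.205 0.967 0.151
outer loop
vertex 3.314 -2.603 1.745
vertex 2.971 -2.697 2.812
vertex 4.048 -2.884 2.549
endloop
endfacet
facet normal 0.448 -0.550 0.705
outer loop
vertex 4.206 -3.997 2.502
vertex 3.522 -3.558 3.28
vertex 3.226 -4.497 2.735
endloop
endfacet
facet normal 0.467 -0.881 0.072
outer loop
vertex 4.206 -3.997 2.502
vertex 3.226 -4.497 2.735
vertex 3.569 -4.403 1.668
endloop
endfacet
facet normal 0.801 -0.454 -0.390
outer loop
vertex 4.206 -3.997 2.502
vertex 3.569 -4.403 1.668
vertex 4.078 -3.407 1.553
endloop
endfacet
facet normal 0.989 0.142 -0.045
outer loop
vertex 4.206 -3.997 2.502
vertex 4.078 -3.407 1.553
vertex 4.048 -2.884 2.549
endloop
endfacet
facet normal 0.771 0.083 0.631
outer loop
vertex 4.206 -3.997 2.502
vertex 4.048 -2.884 2.549
vertex 3.522 -3.558 3.28
endloop
endfacet
facet normal -0.235 -0.431 0.871
outer loop
vertex 3.226 -4.497 2.735
vertex 3.522 -3.558 3.28
vertex 2.462 -3.693 2.927
endloop
endfacet
facet normal -0.205 -0.967 -0.151
outer loop
vertex 3.569 -4.403 1.668
vertex 3.226 -4.497 2.735
vertex 2.492 -4.216 1.931
endloop
endfacet
facet normal 0.335 -0.275 -0.901
outer loop
vertex 4.078 -3.407 1.553
vertex 3.569 -4.403 1.668
vertex 3.018 -3.542 1.2
endloop
endfacet
facet normal 0.639 0.689 -0.342
outer loop
vertex 4.048 -2.884 2.549
vertex 4.078 -3.407 1.553
vertex 3.314 -2.603 1.745
endloop
endfacet
facet normal 0.287 0.593 0.753
outer loop
vertex 3.522 -3.558 3.28
vertex 4.048 -2.884 2.549
vertex 2.971 -2.697 2.812
endloop
endfacet

endsolid


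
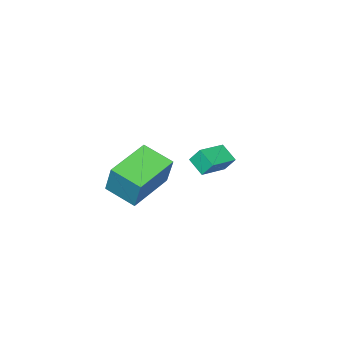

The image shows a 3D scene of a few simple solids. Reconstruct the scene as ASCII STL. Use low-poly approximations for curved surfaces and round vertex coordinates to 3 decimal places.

solid 
facet normal -0.958 -0.190 0.214
outer loop
vertex 2.769 -1.357 1.27
vertex 2.373 0.03 0.731
vertex 2.559 -2.005 -0.244
endloop
endfacet
facet normal 0.257 -0.901 0.350
outer loop
vertex 4.647 -1.59 -0.711
vertex 2.769 -1.357 1.27
vertex 2.559 -2.005 -0.244
endloop
endfacet
facet normal -0.958 -0.190 0.214
outer loop
vertex 2.559 -2.005 -0.244
vertex 2.373 0.03 0.731
vertex 2.163 -0.617 -0.783
endloop
endfacet
facet normal -0.126 -0.390 -0.912
outer loop
vertex 2.163 -0.617 -0.783
vertex 4.647 -1.59 -0.711
vertex 2.559 -2.005 -0.244
endloop
endfacet
facet normal 0.126 0.390 0.912
outer loop
vertex 2.769 -1.357 1.27
vertex 4.461 0.445 0.264
vertex 2.373 0.03 0.731
endloop
endfacet
facet normal 0.257 -0.901 0.349
outer loop
vertex 4.857 -0.943 0.803
vertex 2.769 -1.357 1.27
vertex 4.647 -1.59 -0.711
endloop
endfacet
facet normal 0.127 0.390 0.912
outer loop
vertex 4.857 -0.943 0.803
vertex 4.461 0.445 0.264
vertex 2.769 -1.357 1.27
endloop
endfacet
facet normal -0.257 0.901 -0.349
outer loop
vertex 2.373 0.03 0.731
vertex 4.461 0.445 0.264
vertex 2.163 -0.617 -0.783
endloop
endfacet
facet normal -0.127 -0.390 -0.912
outer loop
vertex 4.251 -0.203 -1.25
vertex 4.647 -1.59 -0.711
vertex 2.163 -0.617 -0.783
endloop
endfacet
facet normal -0.257 0.901 -0.350
outer loop
vertex 2.163 -0.617 -0.783
vertex 4.461 0.445 0.264
vertex 4.251 -0.203 -1.25
endloop
endfacet
facet normal 0.958 0.190 -0.214
outer loop
vertex 4.251 -0.203 -1.25
vertex 4.857 -0.943 0.803
vertex 4.647 -1.59 -0.711
endloop
endfacet
facet normal 0.958 0.190 -0.214
outer loop
vertex 4.461 0.445 0.264
vertex 4.857 -0.943 0.803
vertex 4.251 -0.203 -1.25
endloop
endfacet
facet normal -0.975 -0.093 -0.202
outer loop
vertex -2.14 -1.904 -0.912
vertex -2.109 -1.044 -1.459
vertex -1.944 -2.375 -1.641
endloop
endfacet
facet normal -0.030 -0.843 0.537
outer loop
vertex -0.491 -2.236 -1.341
vertex -2.14 -1.904 -0.912
vertex -1.944 -2.375 -1.641
endloop
endfacet
facet normal -0.975 -0.093 -0.202
outer loop
vertex -1.944 -2.375 -1.641
vertex -2.109 -1.044 -1.459
vertex -1.913 -1.515 -2.189
endloop
endfacet
facet normal 0.220 -0.530 -0.819
outer loop
vertex -1.913 -1.515 -2.189
vertex -0.491 -2.236 -1.341
vertex -1.944 -2.375 -1.641
endloop
endfacet
facet normal -0.220 0.529 0.820
outer loop
vertex -2.14 -1.904 -0.912
vertex -0.656 -0.905 -1.159
vertex -2.109 -1.044 -1.459
endloop
endfacet
facet normal -0.030 -0.844 0.536
outer loop
vertex -0.687 -1.765 -0.611
vertex -2.14 -1.904 -0.912
vertex -0.491 -2.236 -1.341
endloop
endfacet
facet normal -0.220 0.530 0.819
outer loop
vertex -0.687 -1.765 -0.611
vertex -0.656 -0.905 -1.159
vertex -2.14 -1.904 -0.912
endloop
endfacet
facet normal 0.030 0.844 -0.536
outer loop
vertex -2.109 -1.044 -1.459
vertex -0.656 -0.905 -1.159
vertex -1.913 -1.515 -2.189
endloop
endfacet
facet normal 0.220 -0.529 -0.819
outer loop
vertex -0.46 -1.376 -1.888
vertex -0.491 -2.236 -1.341
vertex -1.913 -1.515 -2.189
endloop
endfacet
facet normal 0.030 0.843 -0.537
outer loop
vertex -1.913 -1.515 -2.189
vertex -0.656 -0.905 -1.159
vertex -0.46 -1.376 -1.888
endloop
endfacet
facet normal 0.975 0.093 0.202
outer loop
vertex -0.46 -1.376 -1.888
vertex -0.687 -1.765 -0.611
vertex -0.491 -2.236 -1.341
endloop
endfacet
facet normal 0.975 0.093 0.202
outer loop
vertex -0.656 -0.905 -1.159
vertex -0.687 -1.765 -0.611
vertex -0.46 -1.376 -1.888
endloop
endfacet

endsolid


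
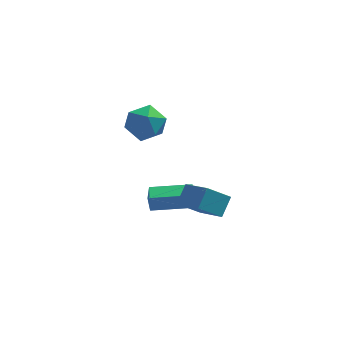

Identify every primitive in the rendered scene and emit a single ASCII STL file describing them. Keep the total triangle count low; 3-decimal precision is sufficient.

solid 
facet normal -0.989 0.044 -0.141
outer loop
vertex -2.266 -0.77 -2.174
vertex -2.213 0.196 -2.244
vertex -2.156 -0.833 -2.964
endloop
endfacet
facet normal -0.054 -0.996 0.072
outer loop
vertex -0.267 -0.916 -2.696
vertex -2.266 -0.77 -2.174
vertex -2.156 -0.833 -2.964
endloop
endfacet
facet normal -0.989 0.043 -0.140
outer loop
vertex -2.156 -0.833 -2.964
vertex -2.213 0.196 -2.244
vertex -2.104 0.133 -3.034
endloop
endfacet
facet normal 0.137 -0.079 -0.987
outer loop
vertex -2.104 0.133 -3.034
vertex -0.267 -0.916 -2.696
vertex -2.156 -0.833 -2.964
endloop
endfacet
facet normal -0.137 0.079 0.987
outer loop
vertex -2.266 -0.77 -2.174
vertex -0.324 0.113 -1.976
vertex -2.213 0.196 -2.244
endloop
endfacet
facet normal -0.054 -0.996 0.072
outer loop
vertex -0.376 -0.853 -1.906
vertex -2.266 -0.77 -2.174
vertex -0.267 -0.916 -2.696
endloop
endfacet
facet normal -0.137 0.079 0.987
outer loop
vertex -0.376 -0.853 -1.906
vertex -0.324 0.113 -1.976
vertex -2.266 -0.77 -2.174
endloop
endfacet
facet normal 0.054 0.996 -0.072
outer loop
vertex -2.213 0.196 -2.244
vertex -0.324 0.113 -1.976
vertex -2.104 0.133 -3.034
endloop
endfacet
facet normal 0.137 -0.079 -0.987
outer loop
vertex -0.214 0.05 -2.766
vertex -0.267 -0.916 -2.696
vertex -2.104 0.133 -3.034
endloop
endfacet
facet normal 0.054 0.996 -0.072
outer loop
vertex -2.104 0.133 -3.034
vertex -0.324 0.113 -1.976
vertex -0.214 0.05 -2.766
endloop
endfacet
facet normal 0.989 -0.044 0.140
outer loop
vertex -0.214 0.05 -2.766
vertex -0.376 -0.853 -1.906
vertex -0.267 -0.916 -2.696
endloop
endfacet
facet normal 0.989 -0.043 0.141
outer loop
vertex -0.324 0.113 -1.976
vertex -0.376 -0.853 -1.906
vertex -0.214 0.05 -2.766
endloop
endfacet
facet normal -0.503 0.724 -0.472
outer loop
vertex -1.011 -1.545 -1.887
vertex -0.622 -0.814 -1.179
vertex -0.003 -1.342 -2.65
endloop
endfacet
facet normal -0.357 -0.671 -0.650
outer loop
vertex 0.902 -2.646 -1.801
vertex -1.011 -1.545 -1.887
vertex -0.003 -1.342 -2.65
endloop
endfacet
facet normal -0.502 0.725 -0.472
outer loop
vertex -0.003 -1.342 -2.65
vertex -0.622 -0.814 -1.179
vertex 0.386 -0.611 -1.941
endloop
endfacet
facet normal 0.787 0.159 -0.596
outer loop
vertex 0.386 -0.611 -1.941
vertex 0.902 -2.646 -1.801
vertex -0.003 -1.342 -2.65
endloop
endfacet
facet normal -0.787 -0.158 0.596
outer loop
vertex -1.011 -1.545 -1.887
vertex 0.283 -2.118 -0.33
vertex -0.622 -0.814 -1.179
endloop
endfacet
facet normal -0.357 -0.671 -0.650
outer loop
vertex -0.106 -2.849 -1.039
vertex -1.011 -1.545 -1.887
vertex 0.902 -2.646 -1.801
endloop
endfacet
facet normal -0.787 -0.159 0.596
outer loop
vertex -0.106 -2.849 -1.039
vertex 0.283 -2.118 -0.33
vertex -1.011 -1.545 -1.887
endloop
endfacet
facet normal 0.357 0.671 0.650
outer loop
vertex -0.622 -0.814 -1.179
vertex 0.283 -2.118 -0.33
vertex 0.386 -0.611 -1.941
endloop
endfacet
facet normal 0.787 0.159 -0.596
outer loop
vertex 1.291 -1.915 -1.093
vertex 0.902 -2.646 -1.801
vertex 0.386 -0.611 -1.941
endloop
endfacet
facet normal 0.357 0.671 0.650
outer loop
vertex 0.386 -0.611 -1.941
vertex 0.283 -2.118 -0.33
vertex 1.291 -1.915 -1.093
endloop
endfacet
facet normal 0.503 -0.724 0.472
outer loop
vertex 1.291 -1.915 -1.093
vertex -0.106 -2.849 -1.039
vertex 0.902 -2.646 -1.801
endloop
endfacet
facet normal 0.503 -0.725 0.471
outer loop
vertex 0.283 -2.118 -0.33
vertex -0.106 -2.849 -1.039
vertex 1.291 -1.915 -1.093
endloop
endfacet
facet normal -0.884 0.431 0.180
outer loop
vertex -3.36 3.674 -0.933
vertex -3.159 3.646 0.12
vertex -2.862 4.498 -0.46
endloop
endfacet
facet normal -0.625 0.637 -0.452
outer loop
vertex -3.36 3.674 -0.933
vertex -2.862 4.498 -0.46
vertex -2.528 4.147 -1.417
endloop
endfacet
facet normal -0.524 0.052 -0.850
outer loop
vertex -3.36 3.674 -0.933
vertex -2.528 4.147 -1.417
vertex -2.617 3.078 -1.427
endloop
endfacet
facet normal -0.721 -0.514 -0.464
outer loop
vertex -3.36 3.674 -0.933
vertex -2.617 3.078 -1.427
vertex -3.008 2.769 -0.478
endloop
endfacet
facet normal -0.944 -0.280 0.173
outer loop
vertex -3.36 3.674 -0.933
vertex -3.008 2.769 -0.478
vertex -3.159 3.646 0.12
endloop
endfacet
facet normal 0.012 0.940 -0.340
outer loop
vertex -2.528 4.147 -1.417
vertex -2.862 4.498 -0.46
vertex -1.812 4.411 -0.662
endloop
endfacet
facet normal -0.409 0.607 0.682
outer loop
vertex -2.862 4.498 -0.46
vertex -3.159 3.646 0.12
vertex -2.203 4.102 0.287
endloop
endfacet
facet normal -0.506 -0.544 0.670
outer loop
vertex -3.159 3.646 0.12
vertex -3.008 2.769 -0.478
vertex -2.292 3.033 0.277
endloop
endfacet
facet normal -0.146 -0.922 -0.360
outer loop
vertex -3.008 2.769 -0.478
vertex -2.617 3.078 -1.427
vertex -1.958 2.682 -0.68
endloop
endfacet
facet normal 0.175 -0.005 -0.985
outer loop
vertex -2.617 3.078 -1.427
vertex -2.528 4.147 -1.417
vertex -1.661 3.534 -1.26
endloop
endfacet
facet normal 0.721 0.514 0.464
outer loop
vertex -1.46 3.506 -0.207
vertex -1.812 4.411 -0.662
vertex -2.203 4.102 0.287
endloop
endfacet
facet normal 0.524 -0.052 0.850
outer loop
vertex -1.46 3.506 -0.207
vertex -2.203 4.102 0.287
vertex -2.292 3.033 0.277
endloop
endfacet
facet normal 0.625 -0.637 0.452
outer loop
vertex -1.46 3.506 -0.207
vertex -2.292 3.033 0.277
vertex -1.958 2.682 -0.68
endloop
endfacet
facet normal 0.884 -0.431 -0.180
outer loop
vertex -1.46 3.506 -0.207
vertex -1.958 2.682 -0.68
vertex -1.661 3.534 -1.26
endloop
endfacet
facet normal 0.944 0.280 -0.173
outer loop
vertex -1.46 3.506 -0.207
vertex -1.661 3.534 -1.26
vertex -1.812 4.411 -0.662
endloop
endfacet
facet normal 0.146 0.922 0.360
outer loop
vertex -2.203 4.102 0.287
vertex -1.812 4.411 -0.662
vertex -2.862 4.498 -0.46
endloop
endfacet
facet normal -0.175 0.005 0.985
outer loop
vertex -2.292 3.033 0.277
vertex -2.203 4.102 0.287
vertex -3.159 3.646 0.12
endloop
endfacet
facet normal -0.012 -0.940 0.340
outer loop
vertex -1.958 2.682 -0.68
vertex -2.292 3.033 0.277
vertex -3.008 2.769 -0.478
endloop
endfacet
facet normal 0.409 -0.607 -0.682
outer loop
vertex -1.661 3.534 -1.26
vertex -1.958 2.682 -0.68
vertex -2.617 3.078 -1.427
endloop
endfacet
facet normal 0.506 0.544 -0.670
outer loop
vertex -1.812 4.411 -0.662
vertex -1.661 3.534 -1.26
vertex -2.528 4.147 -1.417
endloop
endfacet

endsolid


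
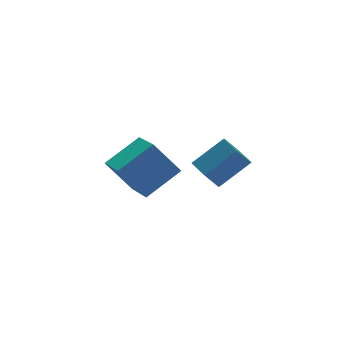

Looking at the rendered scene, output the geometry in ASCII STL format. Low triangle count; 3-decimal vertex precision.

solid 
facet normal -0.474 0.391 0.789
outer loop
vertex -0.211 2.286 1.997
vertex 0.06 3.886 1.368
vertex -1.789 2.198 1.094
endloop
endfacet
facet normal -0.156 -0.919 0.362
outer loop
vertex -0.96 1.514 -0.288
vertex -0.211 2.286 1.997
vertex -1.789 2.198 1.094
endloop
endfacet
facet normal -0.474 0.391 0.789
outer loop
vertex -1.789 2.198 1.094
vertex 0.06 3.886 1.368
vertex -1.518 3.798 0.465
endloop
endfacet
facet normal -0.867 -0.048 -0.496
outer loop
vertex -1.518 3.798 0.465
vertex -0.96 1.514 -0.288
vertex -1.789 2.198 1.094
endloop
endfacet
facet normal 0.867 0.048 0.496
outer loop
vertex -0.211 2.286 1.997
vertex 0.889 3.202 -0.014
vertex 0.06 3.886 1.368
endloop
endfacet
facet normal -0.156 -0.919 0.362
outer loop
vertex 0.618 1.602 0.615
vertex -0.211 2.286 1.997
vertex -0.96 1.514 -0.288
endloop
endfacet
facet normal 0.867 0.048 0.496
outer loop
vertex 0.618 1.602 0.615
vertex 0.889 3.202 -0.014
vertex -0.211 2.286 1.997
endloop
endfacet
facet normal 0.156 0.919 -0.362
outer loop
vertex 0.06 3.886 1.368
vertex 0.889 3.202 -0.014
vertex -1.518 3.798 0.465
endloop
endfacet
facet normal -0.867 -0.048 -0.496
outer loop
vertex -0.689 3.114 -0.917
vertex -0.96 1.514 -0.288
vertex -1.518 3.798 0.465
endloop
endfacet
facet normal 0.156 0.919 -0.362
outer loop
vertex -1.518 3.798 0.465
vertex 0.889 3.202 -0.014
vertex -0.689 3.114 -0.917
endloop
endfacet
facet normal 0.474 -0.391 -0.789
outer loop
vertex -0.689 3.114 -0.917
vertex 0.618 1.602 0.615
vertex -0.96 1.514 -0.288
endloop
endfacet
facet normal 0.474 -0.391 -0.789
outer loop
vertex 0.889 3.202 -0.014
vertex 0.618 1.602 0.615
vertex -0.689 3.114 -0.917
endloop
endfacet
facet normal -0.801 0.074 -0.594
outer loop
vertex 0.325 -1.703 1.913
vertex -0.133 -1.461 2.561
vertex 0.262 -0.897 2.098
endloop
endfacet
facet normal 0.593 0.224 -0.773
outer loop
vertex 0.325 -1.703 1.913
vertex 0.262 -0.897 2.098
vertex 1.591 -1.822 2.85
endloop
endfacet
facet normal 0.593 0.224 -0.773
outer loop
vertex 1.591 -1.822 2.85
vertex 0.262 -0.897 2.098
vertex 1.529 -1.015 3.036
endloop
endfacet
facet normal 0.801 -0.075 0.594
outer loop
vertex 1.591 -1.822 2.85
vertex 1.529 -1.015 3.036
vertex 1.133 -1.579 3.499
endloop
endfacet
facet normal -0.802 0.075 -0.593
outer loop
vertex 0.262 -0.897 2.098
vertex -0.133 -1.461 2.561
vertex -0.195 -0.654 2.747
endloop
endfacet
facet normal 0.232 0.953 -0.194
outer loop
vertex 0.262 -0.897 2.098
vertex -0.195 -0.654 2.747
vertex 1.529 -1.015 3.036
endloop
endfacet
facet normal 0.232 0.954 -0.192
outer loop
vertex 1.529 -1.015 3.036
vertex -0.195 -0.654 2.747
vertex 1.071 -0.773 3.685
endloop
endfacet
facet normal 0.801 -0.075 0.594
outer loop
vertex 1.529 -1.015 3.036
vertex 1.071 -0.773 3.685
vertex 1.133 -1.579 3.499
endloop
endfacet
facet normal -0.801 0.075 -0.594
outer loop
vertex -0.195 -0.654 2.747
vertex -0.133 -1.461 2.561
vertex -0.591 -1.218 3.21
endloop
endfacet
facet normal -0.361 0.730 0.580
outer loop
vertex -0.195 -0.654 2.747
vertex -0.591 -1.218 3.21
vertex 1.071 -0.773 3.685
endloop
endfacet
facet normal -0.361 0.729 0.581
outer loop
vertex 1.071 -0.773 3.685
vertex -0.591 -1.218 3.21
vertex 0.675 -1.337 4.147
endloop
endfacet
facet normal 0.801 -0.076 0.594
outer loop
vertex 1.071 -0.773 3.685
vertex 0.675 -1.337 4.147
vertex 1.133 -1.579 3.499
endloop
endfacet
facet normal -0.801 0.075 -0.594
outer loop
vertex -0.591 -1.218 3.21
vertex -0.133 -1.461 2.561
vertex -0.529 -2.025 3.024
endloop
endfacet
facet normal -0.593 -0.224 0.773
outer loop
vertex -0.591 -1.218 3.21
vertex -0.529 -2.025 3.024
vertex 0.675 -1.337 4.147
endloop
endfacet
facet normal -0.593 -0.224 0.773
outer loop
vertex 0.675 -1.337 4.147
vertex -0.529 -2.025 3.024
vertex 0.738 -2.143 3.962
endloop
endfacet
facet normal 0.801 -0.074 0.594
outer loop
vertex 0.675 -1.337 4.147
vertex 0.738 -2.143 3.962
vertex 1.133 -1.579 3.499
endloop
endfacet
facet normal -0.801 0.075 -0.594
outer loop
vertex -0.529 -2.025 3.024
vertex -0.133 -1.461 2.561
vertex -0.071 -2.267 2.375
endloop
endfacet
facet normal -0.231 -0.954 0.192
outer loop
vertex -0.529 -2.025 3.024
vertex -0.071 -2.267 2.375
vertex 0.738 -2.143 3.962
endloop
endfacet
facet normal -0.233 -0.953 0.193
outer loop
vertex 0.738 -2.143 3.962
vertex -0.071 -2.267 2.375
vertex 1.195 -2.386 3.313
endloop
endfacet
facet normal 0.802 -0.075 0.593
outer loop
vertex 0.738 -2.143 3.962
vertex 1.195 -2.386 3.313
vertex 1.133 -1.579 3.499
endloop
endfacet
facet normal -0.801 0.076 -0.594
outer loop
vertex -0.071 -2.267 2.375
vertex -0.133 -1.461 2.561
vertex 0.325 -1.703 1.913
endloop
endfacet
facet normal 0.362 -0.729 -0.581
outer loop
vertex -0.071 -2.267 2.375
vertex 0.325 -1.703 1.913
vertex 1.195 -2.386 3.313
endloop
endfacet
facet normal 0.361 -0.730 -0.580
outer loop
vertex 1.195 -2.386 3.313
vertex 0.325 -1.703 1.913
vertex 1.591 -1.822 2.85
endloop
endfacet
facet normal 0.801 -0.075 0.594
outer loop
vertex 1.195 -2.386 3.313
vertex 1.591 -1.822 2.85
vertex 1.133 -1.579 3.499
endloop
endfacet

endsolid


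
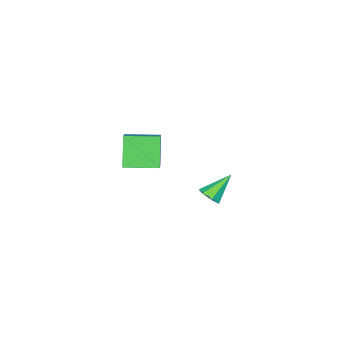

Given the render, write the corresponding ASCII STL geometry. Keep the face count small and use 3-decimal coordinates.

solid 
facet normal 0.695 -0.189 -0.694
outer loop
vertex 1.725 3.75 -1.071
vertex 1.366 3.288 -1.305
vertex 1.374 3.898 -1.463
endloop
endfacet
facet normal 0.073 0.953 0.294
outer loop
vertex 1.725 3.75 -1.071
vertex 1.374 3.898 -1.463
vertex 0.254 3.592 -0.195
endloop
endfacet
facet normal 0.695 -0.189 -0.694
outer loop
vertex 1.374 3.898 -1.463
vertex 1.366 3.288 -1.305
vertex 1.017 3.587 -1.736
endloop
endfacet
facet normal -0.515 0.817 -0.258
outer loop
vertex 1.374 3.898 -1.463
vertex 1.017 3.587 -1.736
vertex 0.254 3.592 -0.195
endloop
endfacet
facet normal 0.694 -0.190 -0.694
outer loop
vertex 1.017 3.587 -1.736
vertex 1.366 3.288 -1.305
vertex 0.922 3.051 -1.684
endloop
endfacet
facet normal -0.890 0.115 -0.441
outer loop
vertex 1.017 3.587 -1.736
vertex 0.922 3.051 -1.684
vertex 0.254 3.592 -0.195
endloop
endfacet
facet normal 0.694 -0.190 -0.694
outer loop
vertex 0.922 3.051 -1.684
vertex 1.366 3.288 -1.305
vertex 1.161 2.694 -1.347
endloop
endfacet
facet normal -0.770 -0.627 -0.118
outer loop
vertex 0.922 3.051 -1.684
vertex 1.161 2.694 -1.347
vertex 0.254 3.592 -0.195
endloop
endfacet
facet normal 0.694 -0.190 -0.694
outer loop
vertex 1.161 2.694 -1.347
vertex 1.366 3.288 -1.305
vertex 1.555 2.784 -0.978
endloop
endfacet
facet normal -0.245 -0.849 0.469
outer loop
vertex 1.161 2.694 -1.347
vertex 1.555 2.784 -0.978
vertex 0.254 3.592 -0.195
endloop
endfacet
facet normal 0.695 -0.190 -0.694
outer loop
vertex 1.555 2.784 -0.978
vertex 1.366 3.288 -1.305
vertex 1.806 3.254 -0.855
endloop
endfacet
facet normal 0.289 -0.384 0.877
outer loop
vertex 1.555 2.784 -0.978
vertex 1.806 3.254 -0.855
vertex 0.254 3.592 -0.195
endloop
endfacet
facet normal 0.695 -0.189 -0.694
outer loop
vertex 1.806 3.254 -0.855
vertex 1.366 3.288 -1.305
vertex 1.725 3.75 -1.071
endloop
endfacet
facet normal 0.431 0.419 0.799
outer loop
vertex 1.806 3.254 -0.855
vertex 1.725 3.75 -1.071
vertex 0.254 3.592 -0.195
endloop
endfacet
facet normal -0.398 -0.372 0.839
outer loop
vertex 0.671 -3.194 -0.8
vertex -0.583 -1.903 -0.822
vertex -0.261 -4.113 -1.65
endloop
endfacet
facet normal 0.696 -0.717 0.012
outer loop
vertex 0.483 -3.417 -3.218
vertex 0.671 -3.194 -0.8
vertex -0.261 -4.113 -1.65
endloop
endfacet
facet normal -0.397 -0.372 0.839
outer loop
vertex -0.261 -4.113 -1.65
vertex -0.583 -1.903 -0.822
vertex -1.515 -2.821 -1.671
endloop
endfacet
facet normal -0.597 -0.589 -0.545
outer loop
vertex -1.515 -2.821 -1.671
vertex 0.483 -3.417 -3.218
vertex -0.261 -4.113 -1.65
endloop
endfacet
facet normal 0.597 0.589 0.545
outer loop
vertex 0.671 -3.194 -0.8
vertex 0.161 -1.207 -2.39
vertex -0.583 -1.903 -0.822
endloop
endfacet
facet normal 0.696 -0.718 0.012
outer loop
vertex 1.415 -2.499 -2.369
vertex 0.671 -3.194 -0.8
vertex 0.483 -3.417 -3.218
endloop
endfacet
facet normal 0.598 0.589 0.544
outer loop
vertex 1.415 -2.499 -2.369
vertex 0.161 -1.207 -2.39
vertex 0.671 -3.194 -0.8
endloop
endfacet
facet normal -0.696 0.718 -0.012
outer loop
vertex -0.583 -1.903 -0.822
vertex 0.161 -1.207 -2.39
vertex -1.515 -2.821 -1.671
endloop
endfacet
facet normal -0.597 -0.589 -0.544
outer loop
vertex -0.771 -2.126 -3.24
vertex 0.483 -3.417 -3.218
vertex -1.515 -2.821 -1.671
endloop
endfacet
facet normal -0.696 0.718 -0.012
outer loop
vertex -1.515 -2.821 -1.671
vertex 0.161 -1.207 -2.39
vertex -0.771 -2.126 -3.24
endloop
endfacet
facet normal 0.398 0.372 -0.839
outer loop
vertex -0.771 -2.126 -3.24
vertex 1.415 -2.499 -2.369
vertex 0.483 -3.417 -3.218
endloop
endfacet
facet normal 0.398 0.372 -0.839
outer loop
vertex 0.161 -1.207 -2.39
vertex 1.415 -2.499 -2.369
vertex -0.771 -2.126 -3.24
endloop
endfacet

endsolid


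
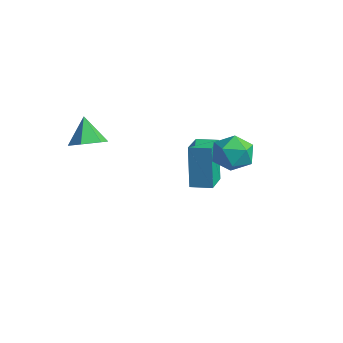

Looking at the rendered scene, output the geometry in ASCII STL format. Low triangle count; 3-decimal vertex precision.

solid 
facet normal 0.497 -0.164 -0.852
outer loop
vertex -1.998 -3.407 0.642
vertex -2.719 -3.606 0.26
vertex -2.451 -2.81 0.263
endloop
endfacet
facet normal 0.376 0.683 0.626
outer loop
vertex -1.998 -3.407 0.642
vertex -2.451 -2.81 0.263
vertex -3.421 -3.374 1.46
endloop
endfacet
facet normal 0.498 -0.164 -0.852
outer loop
vertex -2.451 -2.81 0.263
vertex -2.719 -3.606 0.26
vertex -3.172 -3.009 -0.12
endloop
endfacet
facet normal -0.341 0.926 0.160
outer loop
vertex -2.451 -2.81 0.263
vertex -3.172 -3.009 -0.12
vertex -3.421 -3.374 1.46
endloop
endfacet
facet normal 0.498 -0.164 -0.852
outer loop
vertex -3.172 -3.009 -0.12
vertex -2.719 -3.606 0.26
vertex -3.44 -3.805 -0.123
endloop
endfacet
facet normal -0.945 0.318 -0.075
outer loop
vertex -3.172 -3.009 -0.12
vertex -3.44 -3.805 -0.123
vertex -3.421 -3.374 1.46
endloop
endfacet
facet normal 0.498 -0.164 -0.852
outer loop
vertex -3.44 -3.805 -0.123
vertex -2.719 -3.606 0.26
vertex -2.988 -4.402 0.256
endloop
endfacet
facet normal -0.832 -0.532 0.155
outer loop
vertex -3.44 -3.805 -0.123
vertex -2.988 -4.402 0.256
vertex -3.421 -3.374 1.46
endloop
endfacet
facet normal 0.498 -0.164 -0.852
outer loop
vertex -2.988 -4.402 0.256
vertex -2.719 -3.606 0.26
vertex -2.267 -4.203 0.639
endloop
endfacet
facet normal -0.116 -0.776 0.621
outer loop
vertex -2.988 -4.402 0.256
vertex -2.267 -4.203 0.639
vertex -3.421 -3.374 1.46
endloop
endfacet
facet normal 0.497 -0.165 -0.852
outer loop
vertex -2.267 -4.203 0.639
vertex -2.719 -3.606 0.26
vertex -1.998 -3.407 0.642
endloop
endfacet
facet normal 0.488 -0.168 0.856
outer loop
vertex -2.267 -4.203 0.639
vertex -1.998 -3.407 0.642
vertex -3.421 -3.374 1.46
endloop
endfacet
facet normal -0.718 -0.692 -0.080
outer loop
vertex -1.794 0.691 -0.929
vertex -2.774 1.743 -1.237
vertex -1.351 0.478 -3.063
endloop
endfacet
facet normal 0.667 -0.715 0.210
outer loop
vertex -0.626 1.177 -2.983
vertex -1.794 0.691 -0.929
vertex -1.351 0.478 -3.063
endloop
endfacet
facet normal -0.718 -0.692 -0.080
outer loop
vertex -1.351 0.478 -3.063
vertex -2.774 1.743 -1.237
vertex -2.331 1.53 -3.372
endloop
endfacet
facet normal 0.202 -0.098 -0.974
outer loop
vertex -2.331 1.53 -3.372
vertex -0.626 1.177 -2.983
vertex -1.351 0.478 -3.063
endloop
endfacet
facet normal -0.202 0.098 0.975
outer loop
vertex -1.794 0.691 -0.929
vertex -2.049 2.442 -1.157
vertex -2.774 1.743 -1.237
endloop
endfacet
facet normal 0.666 -0.715 0.210
outer loop
vertex -1.069 1.39 -0.848
vertex -1.794 0.691 -0.929
vertex -0.626 1.177 -2.983
endloop
endfacet
facet normal -0.203 0.097 0.974
outer loop
vertex -1.069 1.39 -0.848
vertex -2.049 2.442 -1.157
vertex -1.794 0.691 -0.929
endloop
endfacet
facet normal -0.667 0.715 -0.210
outer loop
vertex -2.774 1.743 -1.237
vertex -2.049 2.442 -1.157
vertex -2.331 1.53 -3.372
endloop
endfacet
facet normal 0.202 -0.097 -0.975
outer loop
vertex -1.606 2.229 -3.291
vertex -0.626 1.177 -2.983
vertex -2.331 1.53 -3.372
endloop
endfacet
facet normal -0.666 0.715 -0.210
outer loop
vertex -2.331 1.53 -3.372
vertex -2.049 2.442 -1.157
vertex -1.606 2.229 -3.291
endloop
endfacet
facet normal 0.718 0.692 0.080
outer loop
vertex -1.606 2.229 -3.291
vertex -1.069 1.39 -0.848
vertex -0.626 1.177 -2.983
endloop
endfacet
facet normal 0.718 0.692 0.080
outer loop
vertex -2.049 2.442 -1.157
vertex -1.069 1.39 -0.848
vertex -1.606 2.229 -3.291
endloop
endfacet
facet normal -0.998 -0.026 0.065
outer loop
vertex 1.638 -0.08 0.591
vertex 1.706 -0.387 1.507
vertex 1.669 0.561 1.315
endloop
endfacet
facet normal -0.786 0.480 -0.391
outer loop
vertex 1.638 -0.08 0.591
vertex 1.669 0.561 1.315
vertex 2.171 0.722 0.504
endloop
endfacet
facet normal -0.397 0.166 -0.903
outer loop
vertex 1.638 -0.08 0.591
vertex 2.171 0.722 0.504
vertex 2.519 -0.126 0.195
endloop
endfacet
facet normal -0.370 -0.532 -0.761
outer loop
vertex 1.638 -0.08 0.591
vertex 2.519 -0.126 0.195
vertex 2.231 -0.811 0.814
endloop
endfacet
facet normal -0.741 -0.651 -0.163
outer loop
vertex 1.638 -0.08 0.591
vertex 2.231 -0.811 0.814
vertex 1.706 -0.387 1.507
endloop
endfacet
facet normal -0.360 0.932 -0.038
outer loop
vertex 2.171 0.722 0.504
vertex 1.669 0.561 1.315
vertex 2.569 0.911 1.366
endloop
endfacet
facet normal -0.704 0.114 0.701
outer loop
vertex 1.669 0.561 1.315
vertex 1.706 -0.387 1.507
vertex 2.281 0.226 1.985
endloop
endfacet
facet normal -0.289 -0.898 0.331
outer loop
vertex 1.706 -0.387 1.507
vertex 2.231 -0.811 0.814
vertex 2.629 -0.622 1.676
endloop
endfacet
facet normal 0.311 -0.706 -0.637
outer loop
vertex 2.231 -0.811 0.814
vertex 2.519 -0.126 0.195
vertex 3.131 -0.461 0.865
endloop
endfacet
facet normal 0.267 0.425 -0.865
outer loop
vertex 2.519 -0.126 0.195
vertex 2.171 0.722 0.504
vertex 3.094 0.487 0.673
endloop
endfacet
facet normal 0.370 0.532 0.761
outer loop
vertex 3.162 0.18 1.589
vertex 2.569 0.911 1.366
vertex 2.281 0.226 1.985
endloop
endfacet
facet normal 0.397 -0.166 0.903
outer loop
vertex 3.162 0.18 1.589
vertex 2.281 0.226 1.985
vertex 2.629 -0.622 1.676
endloop
endfacet
facet normal 0.786 -0.480 0.391
outer loop
vertex 3.162 0.18 1.589
vertex 2.629 -0.622 1.676
vertex 3.131 -0.461 0.865
endloop
endfacet
facet normal 0.998 0.026 -0.065
outer loop
vertex 3.162 0.18 1.589
vertex 3.131 -0.461 0.865
vertex 3.094 0.487 0.673
endloop
endfacet
facet normal 0.741 0.651 0.163
outer loop
vertex 3.162 0.18 1.589
vertex 3.094 0.487 0.673
vertex 2.569 0.911 1.366
endloop
endfacet
facet normal -0.311 0.706 0.637
outer loop
vertex 2.281 0.226 1.985
vertex 2.569 0.911 1.366
vertex 1.669 0.561 1.315
endloop
endfacet
facet normal -0.267 -0.425 0.865
outer loop
vertex 2.629 -0.622 1.676
vertex 2.281 0.226 1.985
vertex 1.706 -0.387 1.507
endloop
endfacet
facet normal 0.360 -0.932 0.038
outer loop
vertex 3.131 -0.461 0.865
vertex 2.629 -0.622 1.676
vertex 2.231 -0.811 0.814
endloop
endfacet
facet normal 0.704 -0.114 -0.701
outer loop
vertex 3.094 0.487 0.673
vertex 3.131 -0.461 0.865
vertex 2.519 -0.126 0.195
endloop
endfacet
facet normal 0.289 0.898 -0.331
outer loop
vertex 2.569 0.911 1.366
vertex 3.094 0.487 0.673
vertex 2.171 0.722 0.504
endloop
endfacet

endsolid


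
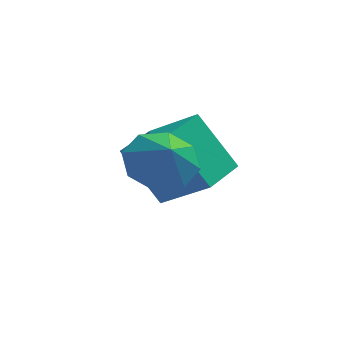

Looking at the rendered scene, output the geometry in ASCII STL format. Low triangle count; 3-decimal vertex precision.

solid 
facet normal -0.530 0.166 0.832
outer loop
vertex -1.155 -0.795 -2.402
vertex -0.477 0.681 -2.264
vertex -2.589 -0.037 -3.467
endloop
endfacet
facet normal -0.416 -0.906 -0.085
outer loop
vertex -1.423 -0.401 -5.296
vertex -1.155 -0.795 -2.402
vertex -2.589 -0.037 -3.467
endloop
endfacet
facet normal -0.530 0.166 0.832
outer loop
vertex -2.589 -0.037 -3.467
vertex -0.477 0.681 -2.264
vertex -1.911 1.439 -3.329
endloop
endfacet
facet normal -0.739 0.391 -0.549
outer loop
vertex -1.911 1.439 -3.329
vertex -1.423 -0.401 -5.296
vertex -2.589 -0.037 -3.467
endloop
endfacet
facet normal 0.739 -0.391 0.549
outer loop
vertex -1.155 -0.795 -2.402
vertex 0.689 0.317 -4.093
vertex -0.477 0.681 -2.264
endloop
endfacet
facet normal -0.416 -0.906 -0.085
outer loop
vertex 0.011 -1.159 -4.231
vertex -1.155 -0.795 -2.402
vertex -1.423 -0.401 -5.296
endloop
endfacet
facet normal 0.739 -0.391 0.549
outer loop
vertex 0.011 -1.159 -4.231
vertex 0.689 0.317 -4.093
vertex -1.155 -0.795 -2.402
endloop
endfacet
facet normal 0.416 0.906 0.085
outer loop
vertex -0.477 0.681 -2.264
vertex 0.689 0.317 -4.093
vertex -1.911 1.439 -3.329
endloop
endfacet
facet normal -0.739 0.391 -0.549
outer loop
vertex -0.745 1.075 -5.158
vertex -1.423 -0.401 -5.296
vertex -1.911 1.439 -3.329
endloop
endfacet
facet normal 0.416 0.906 0.085
outer loop
vertex -1.911 1.439 -3.329
vertex 0.689 0.317 -4.093
vertex -0.745 1.075 -5.158
endloop
endfacet
facet normal 0.530 -0.166 -0.832
outer loop
vertex -0.745 1.075 -5.158
vertex 0.011 -1.159 -4.231
vertex -1.423 -0.401 -5.296
endloop
endfacet
facet normal 0.530 -0.166 -0.832
outer loop
vertex 0.689 0.317 -4.093
vertex 0.011 -1.159 -4.231
vertex -0.745 1.075 -5.158
endloop
endfacet
facet normal -0.298 0.634 -0.714
outer loop
vertex -0.566 -2.808 -3.432
vertex -1.217 -2.307 -2.715
vertex -0.183 -2.182 -3.036
endloop
endfacet
facet normal 0.811 -0.573 0.122
outer loop
vertex -0.566 -2.808 -3.432
vertex -0.183 -2.182 -3.036
vertex -0.903 -2.973 -1.965
endloop
endfacet
facet normal -0.298 0.634 -0.714
outer loop
vertex -0.183 -2.182 -3.036
vertex -1.217 -2.307 -2.715
vertex -0.405 -1.629 -2.452
endloop
endfacet
facet normal 0.868 -0.151 0.473
outer loop
vertex -0.183 -2.182 -3.036
vertex -0.405 -1.629 -2.452
vertex -0.903 -2.973 -1.965
endloop
endfacet
facet normal -0.299 0.634 -0.713
outer loop
vertex -0.405 -1.629 -2.452
vertex -1.217 -2.307 -2.715
vertex -1.103 -1.474 -2.022
endloop
endfacet
facet normal 0.538 0.104 0.836
outer loop
vertex -0.405 -1.629 -2.452
vertex -1.103 -1.474 -2.022
vertex -0.903 -2.973 -1.965
endloop
endfacet
facet normal -0.299 0.634 -0.713
outer loop
vertex -1.103 -1.474 -2.022
vertex -1.217 -2.307 -2.715
vertex -1.867 -1.806 -1.997
endloop
endfacet
facet normal 0.015 0.040 0.999
outer loop
vertex -1.103 -1.474 -2.022
vertex -1.867 -1.806 -1.997
vertex -0.903 -2.973 -1.965
endloop
endfacet
facet normal -0.299 0.634 -0.713
outer loop
vertex -1.867 -1.806 -1.997
vertex -1.217 -2.307 -2.715
vertex -2.251 -2.433 -2.393
endloop
endfacet
facet normal -0.397 -0.304 0.866
outer loop
vertex -1.867 -1.806 -1.997
vertex -2.251 -2.433 -2.393
vertex -0.903 -2.973 -1.965
endloop
endfacet
facet normal -0.299 0.634 -0.713
outer loop
vertex -2.251 -2.433 -2.393
vertex -1.217 -2.307 -2.715
vertex -2.029 -2.985 -2.977
endloop
endfacet
facet normal -0.455 -0.727 0.514
outer loop
vertex -2.251 -2.433 -2.393
vertex -2.029 -2.985 -2.977
vertex -0.903 -2.973 -1.965
endloop
endfacet
facet normal -0.299 0.634 -0.713
outer loop
vertex -2.029 -2.985 -2.977
vertex -1.217 -2.307 -2.715
vertex -1.331 -3.141 -3.408
endloop
endfacet
facet normal -0.126 -0.980 0.151
outer loop
vertex -2.029 -2.985 -2.977
vertex -1.331 -3.141 -3.408
vertex -0.903 -2.973 -1.965
endloop
endfacet
facet normal -0.298 0.634 -0.714
outer loop
vertex -1.331 -3.141 -3.408
vertex -1.217 -2.307 -2.715
vertex -0.566 -2.808 -3.432
endloop
endfacet
facet normal 0.399 -0.917 -0.012
outer loop
vertex -1.331 -3.141 -3.408
vertex -0.566 -2.808 -3.432
vertex -0.903 -2.973 -1.965
endloop
endfacet

endsolid


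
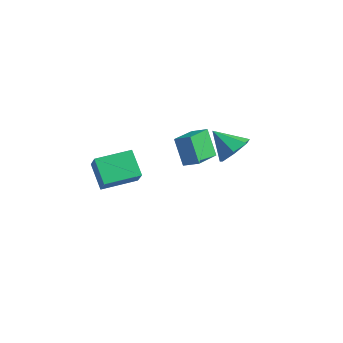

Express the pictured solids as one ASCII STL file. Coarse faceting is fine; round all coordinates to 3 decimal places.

solid 
facet normal -0.516 0.335 -0.788
outer loop
vertex -1.978 -3.733 0.911
vertex -1.057 -1.986 1.051
vertex -0.806 -4.271 -0.086
endloop
endfacet
facet normal -0.465 -0.882 -0.071
outer loop
vertex -0.063 -4.754 1.049
vertex -1.978 -3.733 0.911
vertex -0.806 -4.271 -0.086
endloop
endfacet
facet normal -0.516 0.335 -0.788
outer loop
vertex -0.806 -4.271 -0.086
vertex -1.057 -1.986 1.051
vertex 0.115 -2.524 0.054
endloop
endfacet
facet normal 0.719 -0.330 -0.611
outer loop
vertex 0.115 -2.524 0.054
vertex -0.063 -4.754 1.049
vertex -0.806 -4.271 -0.086
endloop
endfacet
facet normal -0.719 0.330 0.611
outer loop
vertex -1.978 -3.733 0.911
vertex -0.314 -2.469 2.186
vertex -1.057 -1.986 1.051
endloop
endfacet
facet normal -0.465 -0.882 -0.071
outer loop
vertex -1.235 -4.216 2.046
vertex -1.978 -3.733 0.911
vertex -0.063 -4.754 1.049
endloop
endfacet
facet normal -0.719 0.330 0.611
outer loop
vertex -1.235 -4.216 2.046
vertex -0.314 -2.469 2.186
vertex -1.978 -3.733 0.911
endloop
endfacet
facet normal 0.465 0.882 0.071
outer loop
vertex -1.057 -1.986 1.051
vertex -0.314 -2.469 2.186
vertex 0.115 -2.524 0.054
endloop
endfacet
facet normal 0.719 -0.330 -0.611
outer loop
vertex 0.858 -3.007 1.189
vertex -0.063 -4.754 1.049
vertex 0.115 -2.524 0.054
endloop
endfacet
facet normal 0.465 0.882 0.071
outer loop
vertex 0.115 -2.524 0.054
vertex -0.314 -2.469 2.186
vertex 0.858 -3.007 1.189
endloop
endfacet
facet normal 0.516 -0.335 0.788
outer loop
vertex 0.858 -3.007 1.189
vertex -1.235 -4.216 2.046
vertex -0.063 -4.754 1.049
endloop
endfacet
facet normal 0.516 -0.335 0.788
outer loop
vertex -0.314 -2.469 2.186
vertex -1.235 -4.216 2.046
vertex 0.858 -3.007 1.189
endloop
endfacet
facet normal -0.510 0.171 0.843
outer loop
vertex -1.291 1.761 -0.036
vertex -0.43 2.053 0.425
vertex -1.588 3.467 -0.562
endloop
endfacet
facet normal -0.844 -0.287 -0.453
outer loop
vertex -0.69 3.167 -2.045
vertex -1.291 1.761 -0.036
vertex -1.588 3.467 -0.562
endloop
endfacet
facet normal -0.510 0.171 0.843
outer loop
vertex -1.588 3.467 -0.562
vertex -0.43 2.053 0.425
vertex -0.727 3.759 -0.1
endloop
endfacet
facet normal -0.164 0.943 -0.290
outer loop
vertex -0.727 3.759 -0.1
vertex -0.69 3.167 -2.045
vertex -1.588 3.467 -0.562
endloop
endfacet
facet normal 0.164 -0.943 0.290
outer loop
vertex -1.291 1.761 -0.036
vertex 0.468 1.753 -1.058
vertex -0.43 2.053 0.425
endloop
endfacet
facet normal -0.844 -0.286 -0.453
outer loop
vertex -0.393 1.461 -1.52
vertex -1.291 1.761 -0.036
vertex -0.69 3.167 -2.045
endloop
endfacet
facet normal 0.164 -0.943 0.290
outer loop
vertex -0.393 1.461 -1.52
vertex 0.468 1.753 -1.058
vertex -1.291 1.761 -0.036
endloop
endfacet
facet normal 0.844 0.286 0.453
outer loop
vertex -0.43 2.053 0.425
vertex 0.468 1.753 -1.058
vertex -0.727 3.759 -0.1
endloop
endfacet
facet normal -0.164 0.943 -0.290
outer loop
vertex 0.171 3.459 -1.584
vertex -0.69 3.167 -2.045
vertex -0.727 3.759 -0.1
endloop
endfacet
facet normal 0.844 0.287 0.453
outer loop
vertex -0.727 3.759 -0.1
vertex 0.468 1.753 -1.058
vertex 0.171 3.459 -1.584
endloop
endfacet
facet normal 0.509 -0.171 -0.843
outer loop
vertex 0.171 3.459 -1.584
vertex -0.393 1.461 -1.52
vertex -0.69 3.167 -2.045
endloop
endfacet
facet normal 0.510 -0.171 -0.843
outer loop
vertex 0.468 1.753 -1.058
vertex -0.393 1.461 -1.52
vertex 0.171 3.459 -1.584
endloop
endfacet
facet normal 0.770 0.150 -0.620
outer loop
vertex 3.731 1.631 2.416
vertex 3.103 1.456 1.593
vertex 3.313 2.365 2.074
endloop
endfacet
facet normal 0.005 0.425 0.905
outer loop
vertex 3.731 1.631 2.416
vertex 3.313 2.365 2.074
vertex 1.817 1.204 2.627
endloop
endfacet
facet normal 0.770 0.150 -0.620
outer loop
vertex 3.313 2.365 2.074
vertex 3.103 1.456 1.593
vertex 2.737 2.414 1.37
endloop
endfacet
facet normal -0.452 0.785 0.424
outer loop
vertex 3.313 2.365 2.074
vertex 2.737 2.414 1.37
vertex 1.817 1.204 2.627
endloop
endfacet
facet normal 0.771 0.150 -0.619
outer loop
vertex 2.737 2.414 1.37
vertex 3.103 1.456 1.593
vertex 2.437 1.742 0.833
endloop
endfacet
facet normal -0.855 0.498 -0.146
outer loop
vertex 2.737 2.414 1.37
vertex 2.437 1.742 0.833
vertex 1.817 1.204 2.627
endloop
endfacet
facet normal 0.771 0.149 -0.619
outer loop
vertex 2.437 1.742 0.833
vertex 3.103 1.456 1.593
vertex 2.638 0.854 0.869
endloop
endfacet
facet normal -0.900 -0.219 -0.377
outer loop
vertex 2.437 1.742 0.833
vertex 2.638 0.854 0.869
vertex 1.817 1.204 2.627
endloop
endfacet
facet normal 0.770 0.151 -0.620
outer loop
vertex 2.638 0.854 0.869
vertex 3.103 1.456 1.593
vertex 3.19 0.419 1.449
endloop
endfacet
facet normal -0.554 -0.828 -0.094
outer loop
vertex 2.638 0.854 0.869
vertex 3.19 0.419 1.449
vertex 1.817 1.204 2.627
endloop
endfacet
facet normal 0.770 0.151 -0.620
outer loop
vertex 3.19 0.419 1.449
vertex 3.103 1.456 1.593
vertex 3.676 0.765 2.137
endloop
endfacet
facet normal -0.076 -0.868 0.490
outer loop
vertex 3.19 0.419 1.449
vertex 3.676 0.765 2.137
vertex 1.817 1.204 2.627
endloop
endfacet
facet normal 0.770 0.151 -0.620
outer loop
vertex 3.676 0.765 2.137
vertex 3.103 1.456 1.593
vertex 3.731 1.631 2.416
endloop
endfacet
facet normal 0.173 -0.312 0.934
outer loop
vertex 3.676 0.765 2.137
vertex 3.731 1.631 2.416
vertex 1.817 1.204 2.627
endloop
endfacet

endsolid
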